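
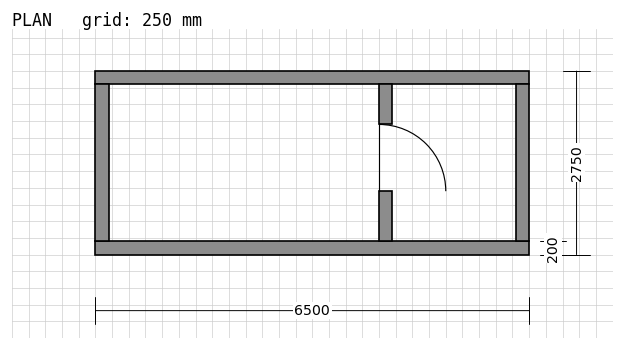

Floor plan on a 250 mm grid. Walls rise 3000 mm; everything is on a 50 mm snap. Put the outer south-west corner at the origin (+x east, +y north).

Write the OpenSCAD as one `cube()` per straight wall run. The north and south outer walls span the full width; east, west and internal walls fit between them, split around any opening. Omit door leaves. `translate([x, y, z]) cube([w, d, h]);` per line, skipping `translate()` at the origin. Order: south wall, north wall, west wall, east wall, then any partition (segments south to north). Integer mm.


cube([6500, 200, 3000]);
translate([0, 2550, 0]) cube([6500, 200, 3000]);
translate([0, 200, 0]) cube([200, 2350, 3000]);
translate([6300, 200, 0]) cube([200, 2350, 3000]);
translate([4250, 200, 0]) cube([200, 750, 3000]);
translate([4250, 1950, 0]) cube([200, 600, 3000]);


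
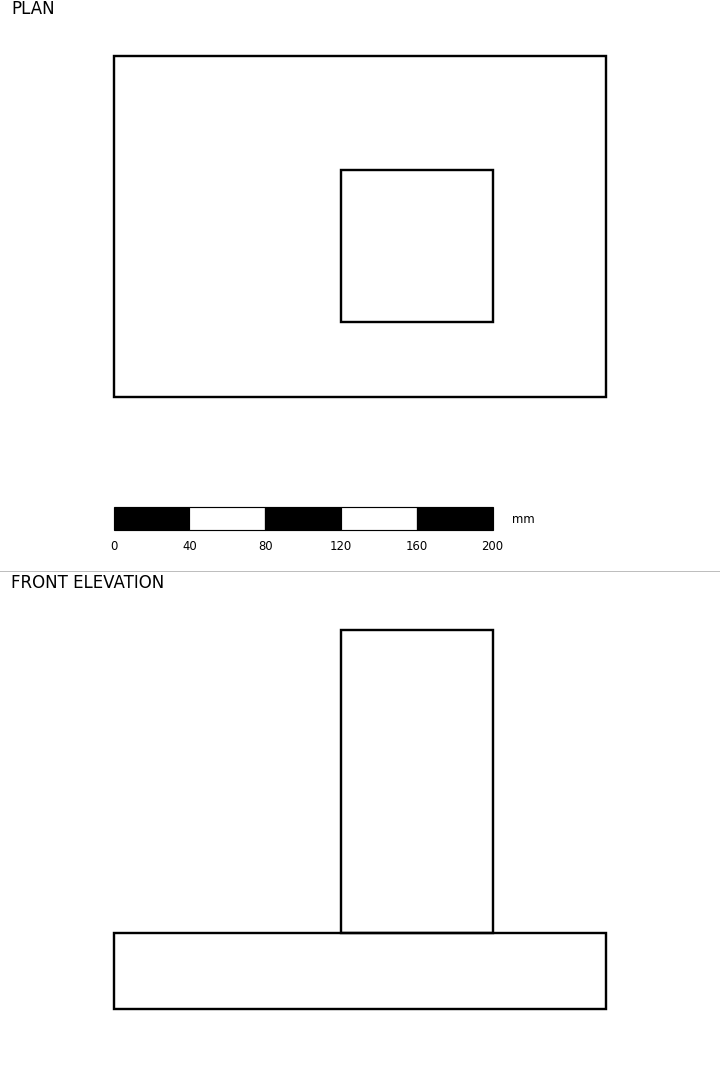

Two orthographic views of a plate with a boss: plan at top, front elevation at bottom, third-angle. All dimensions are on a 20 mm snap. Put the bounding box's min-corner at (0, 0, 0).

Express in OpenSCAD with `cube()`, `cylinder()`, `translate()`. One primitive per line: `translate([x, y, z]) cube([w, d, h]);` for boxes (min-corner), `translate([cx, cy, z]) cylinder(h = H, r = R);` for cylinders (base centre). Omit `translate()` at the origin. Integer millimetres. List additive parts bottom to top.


cube([260, 180, 40]);
translate([120, 40, 40]) cube([80, 80, 160]);


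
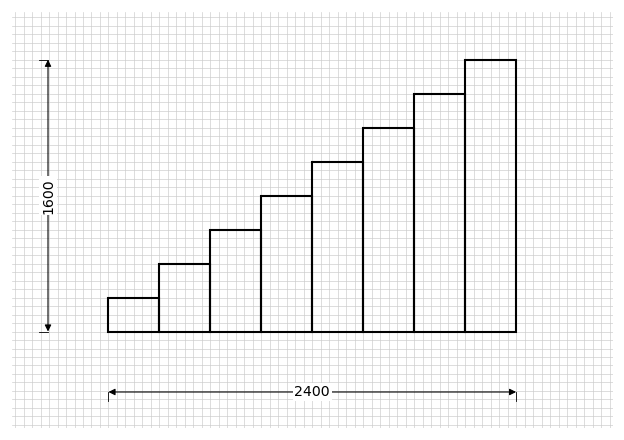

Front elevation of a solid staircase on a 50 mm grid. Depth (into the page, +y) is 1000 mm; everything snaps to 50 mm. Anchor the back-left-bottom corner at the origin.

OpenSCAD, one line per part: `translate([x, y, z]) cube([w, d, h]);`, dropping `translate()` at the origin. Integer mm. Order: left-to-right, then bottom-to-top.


cube([300, 1000, 200]);
translate([300, 0, 0]) cube([300, 1000, 400]);
translate([600, 0, 0]) cube([300, 1000, 600]);
translate([900, 0, 0]) cube([300, 1000, 800]);
translate([1200, 0, 0]) cube([300, 1000, 1000]);
translate([1500, 0, 0]) cube([300, 1000, 1200]);
translate([1800, 0, 0]) cube([300, 1000, 1400]);
translate([2100, 0, 0]) cube([300, 1000, 1600]);


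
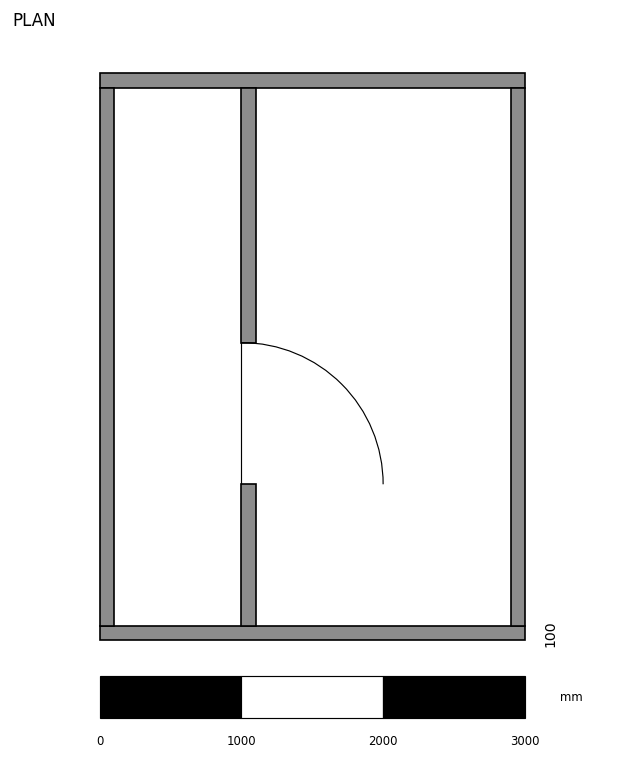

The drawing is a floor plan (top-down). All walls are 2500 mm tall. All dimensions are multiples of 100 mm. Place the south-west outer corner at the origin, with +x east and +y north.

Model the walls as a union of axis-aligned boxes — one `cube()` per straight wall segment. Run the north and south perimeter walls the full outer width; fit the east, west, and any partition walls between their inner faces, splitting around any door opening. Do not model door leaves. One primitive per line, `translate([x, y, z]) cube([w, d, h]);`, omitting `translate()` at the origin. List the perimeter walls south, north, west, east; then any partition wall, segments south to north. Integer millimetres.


cube([3000, 100, 2500]);
translate([0, 3900, 0]) cube([3000, 100, 2500]);
translate([0, 100, 0]) cube([100, 3800, 2500]);
translate([2900, 100, 0]) cube([100, 3800, 2500]);
translate([1000, 100, 0]) cube([100, 1000, 2500]);
translate([1000, 2100, 0]) cube([100, 1800, 2500]);


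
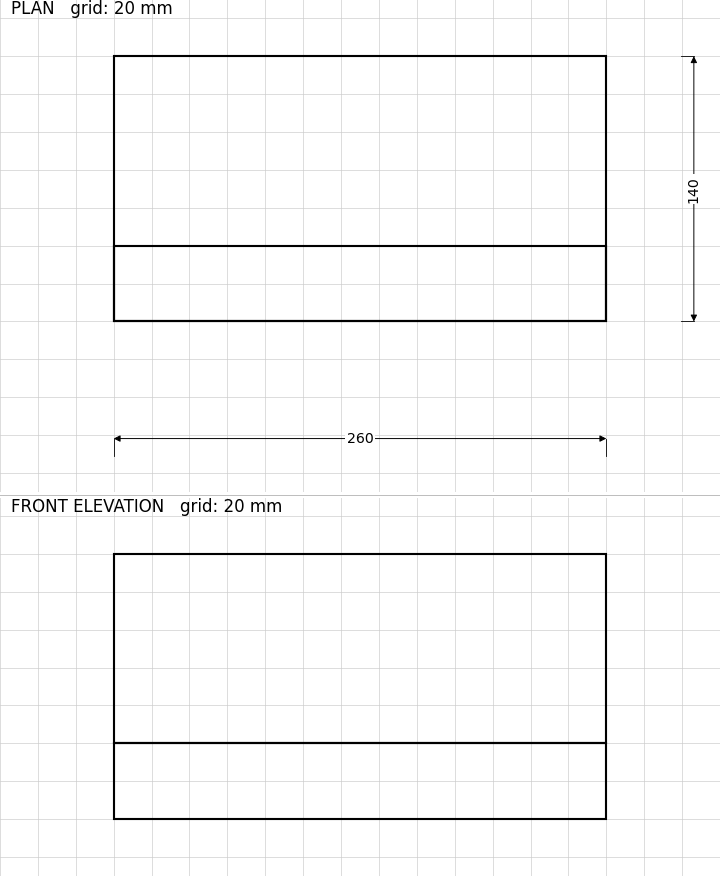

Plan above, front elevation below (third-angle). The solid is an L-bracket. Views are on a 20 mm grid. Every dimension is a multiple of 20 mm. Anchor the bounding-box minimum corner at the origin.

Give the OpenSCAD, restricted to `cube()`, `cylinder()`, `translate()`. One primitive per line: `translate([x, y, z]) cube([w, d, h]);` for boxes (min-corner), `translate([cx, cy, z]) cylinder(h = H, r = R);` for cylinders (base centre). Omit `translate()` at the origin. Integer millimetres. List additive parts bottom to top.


cube([260, 140, 40]);
translate([0, 0, 40]) cube([260, 40, 100]);


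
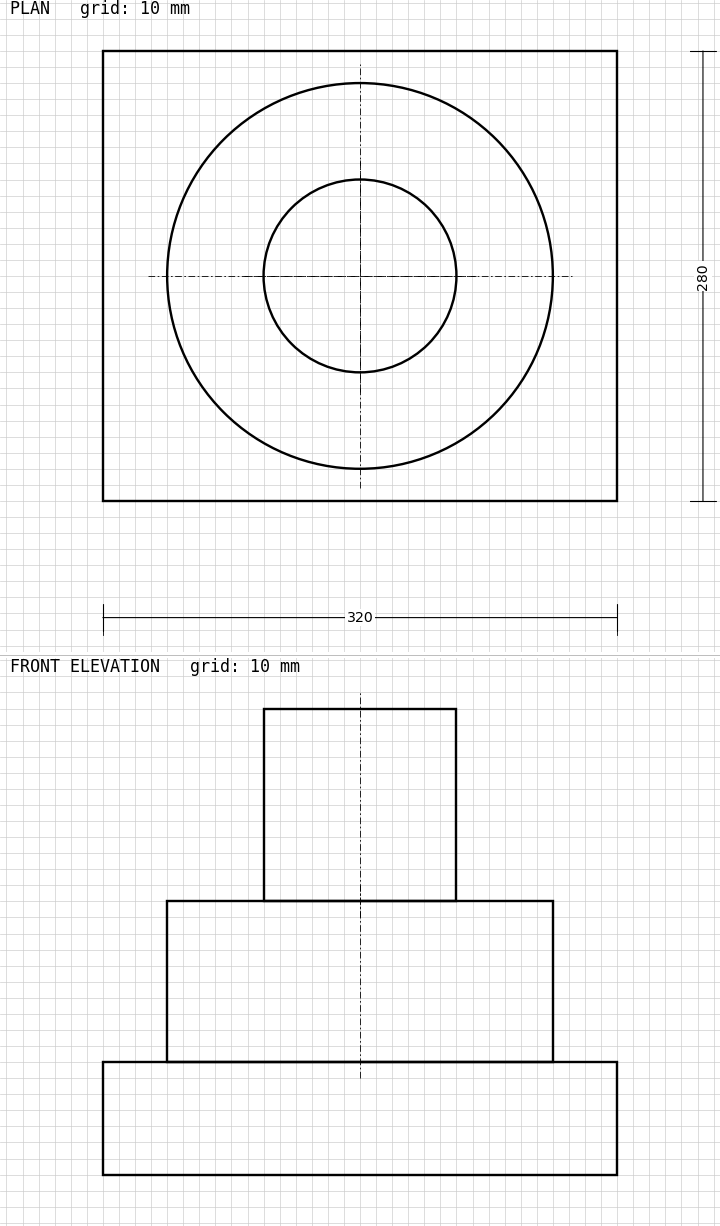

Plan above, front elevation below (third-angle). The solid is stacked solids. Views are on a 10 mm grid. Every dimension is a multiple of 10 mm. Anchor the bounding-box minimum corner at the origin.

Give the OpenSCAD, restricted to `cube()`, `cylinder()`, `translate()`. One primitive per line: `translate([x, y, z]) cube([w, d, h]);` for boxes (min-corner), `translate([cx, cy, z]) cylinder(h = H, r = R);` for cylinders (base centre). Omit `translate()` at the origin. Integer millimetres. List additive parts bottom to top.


cube([320, 280, 70]);
translate([160, 140, 70]) cylinder(h = 100, r = 120);
translate([160, 140, 170]) cylinder(h = 120, r = 60);


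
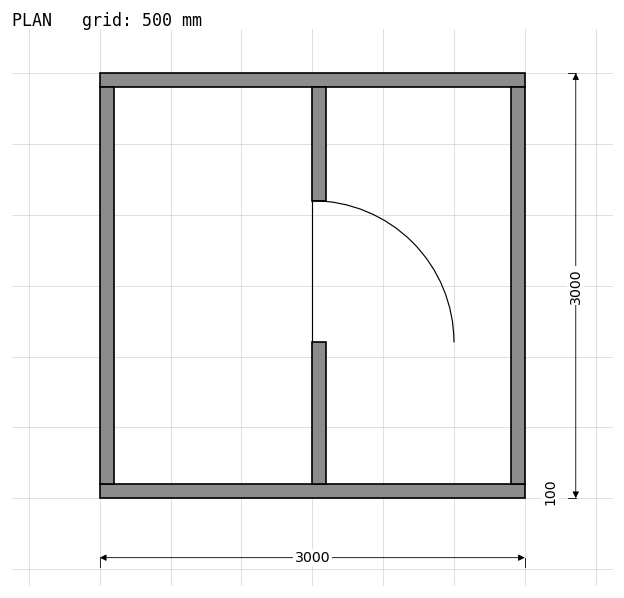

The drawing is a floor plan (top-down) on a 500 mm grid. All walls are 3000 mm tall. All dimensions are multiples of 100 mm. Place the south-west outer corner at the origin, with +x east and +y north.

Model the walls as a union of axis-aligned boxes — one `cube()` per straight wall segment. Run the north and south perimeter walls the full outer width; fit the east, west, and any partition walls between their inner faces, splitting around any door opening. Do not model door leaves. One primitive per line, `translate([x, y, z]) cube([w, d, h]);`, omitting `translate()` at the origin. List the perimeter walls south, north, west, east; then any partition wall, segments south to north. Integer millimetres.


cube([3000, 100, 3000]);
translate([0, 2900, 0]) cube([3000, 100, 3000]);
translate([0, 100, 0]) cube([100, 2800, 3000]);
translate([2900, 100, 0]) cube([100, 2800, 3000]);
translate([1500, 100, 0]) cube([100, 1000, 3000]);
translate([1500, 2100, 0]) cube([100, 800, 3000]);


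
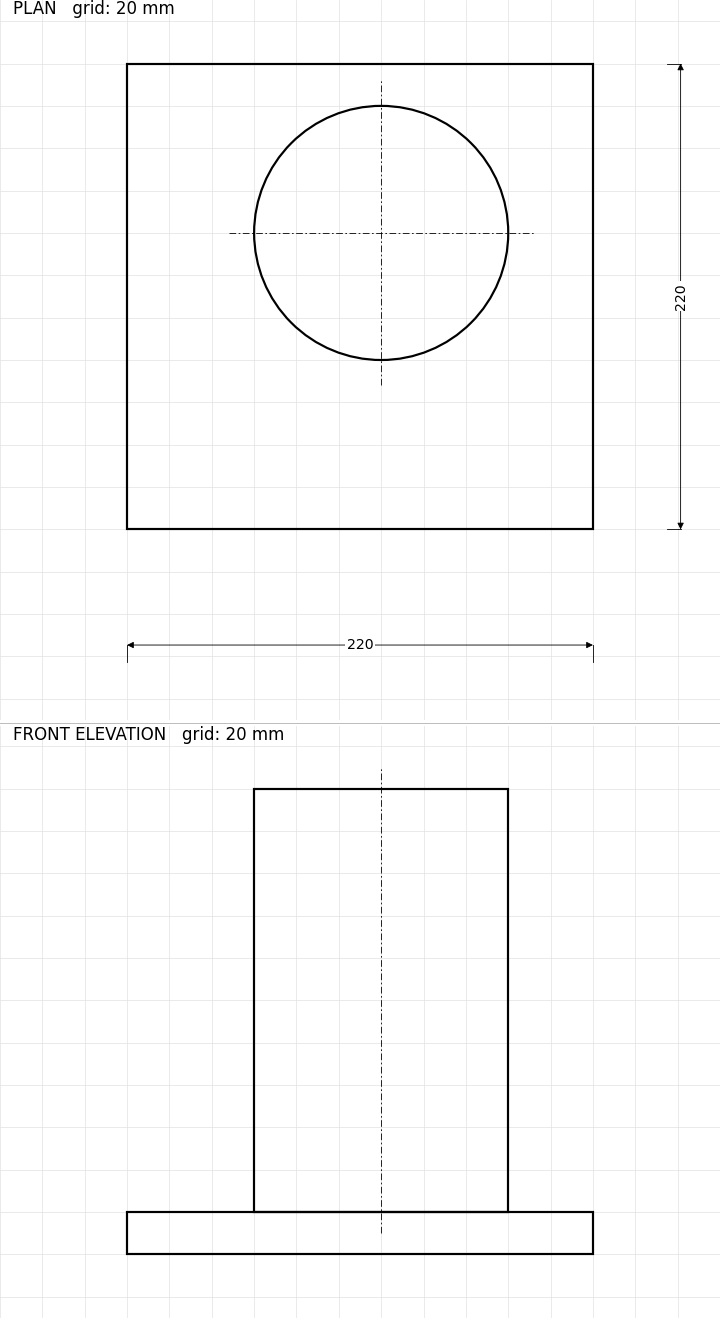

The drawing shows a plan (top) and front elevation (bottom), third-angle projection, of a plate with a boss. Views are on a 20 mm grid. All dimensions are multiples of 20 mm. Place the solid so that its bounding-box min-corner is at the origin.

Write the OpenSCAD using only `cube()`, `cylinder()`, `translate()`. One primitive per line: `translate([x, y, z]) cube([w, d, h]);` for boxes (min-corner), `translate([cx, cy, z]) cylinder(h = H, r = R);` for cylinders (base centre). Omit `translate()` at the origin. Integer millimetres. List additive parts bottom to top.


cube([220, 220, 20]);
translate([120, 140, 20]) cylinder(h = 200, r = 60);


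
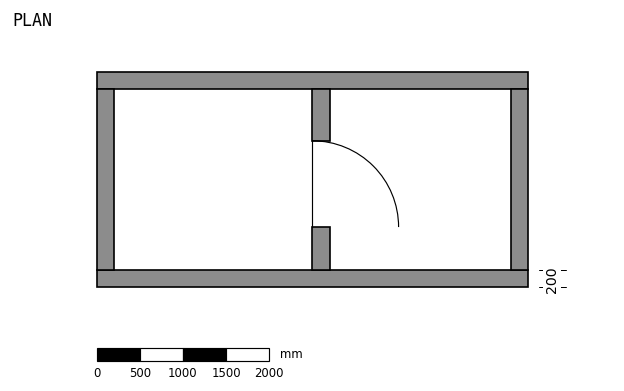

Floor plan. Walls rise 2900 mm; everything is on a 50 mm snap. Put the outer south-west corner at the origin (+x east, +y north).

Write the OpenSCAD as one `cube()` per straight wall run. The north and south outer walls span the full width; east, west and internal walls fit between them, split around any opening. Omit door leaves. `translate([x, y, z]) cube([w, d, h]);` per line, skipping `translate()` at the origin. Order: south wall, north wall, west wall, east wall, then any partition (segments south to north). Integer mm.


cube([5000, 200, 2900]);
translate([0, 2300, 0]) cube([5000, 200, 2900]);
translate([0, 200, 0]) cube([200, 2100, 2900]);
translate([4800, 200, 0]) cube([200, 2100, 2900]);
translate([2500, 200, 0]) cube([200, 500, 2900]);
translate([2500, 1700, 0]) cube([200, 600, 2900]);


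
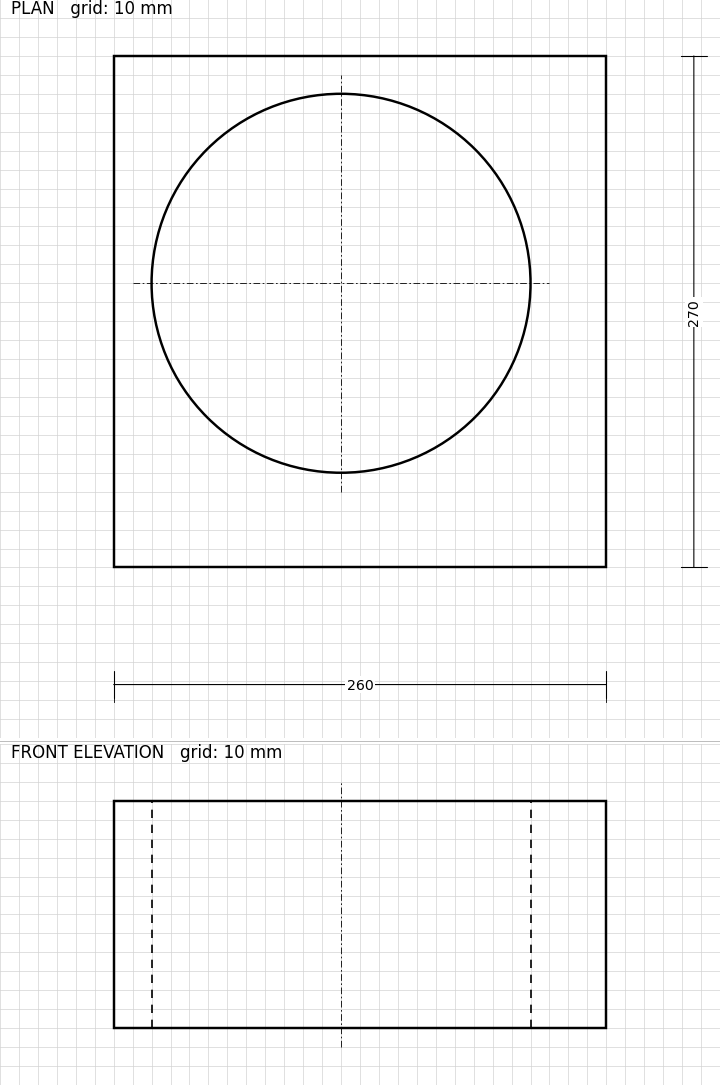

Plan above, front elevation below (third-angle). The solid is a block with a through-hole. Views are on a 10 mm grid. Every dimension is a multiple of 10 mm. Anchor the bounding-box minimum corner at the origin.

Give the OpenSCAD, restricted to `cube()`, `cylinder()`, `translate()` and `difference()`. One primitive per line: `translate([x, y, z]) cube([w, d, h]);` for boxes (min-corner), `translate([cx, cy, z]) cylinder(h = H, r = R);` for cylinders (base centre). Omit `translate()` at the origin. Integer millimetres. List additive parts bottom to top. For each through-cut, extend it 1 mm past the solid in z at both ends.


difference() {
  cube([260, 270, 120]);
  translate([120, 150, -1]) cylinder(h = 122, r = 100);
}


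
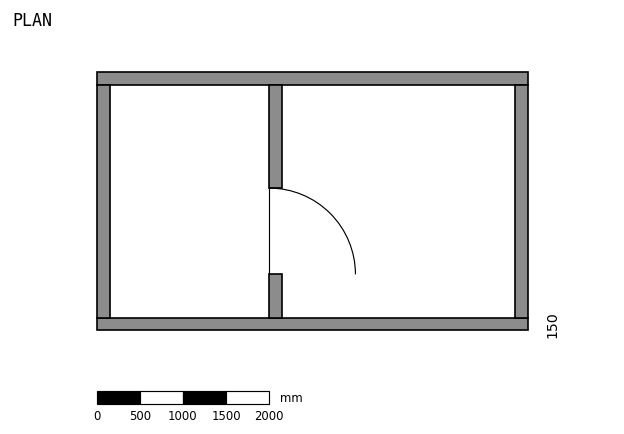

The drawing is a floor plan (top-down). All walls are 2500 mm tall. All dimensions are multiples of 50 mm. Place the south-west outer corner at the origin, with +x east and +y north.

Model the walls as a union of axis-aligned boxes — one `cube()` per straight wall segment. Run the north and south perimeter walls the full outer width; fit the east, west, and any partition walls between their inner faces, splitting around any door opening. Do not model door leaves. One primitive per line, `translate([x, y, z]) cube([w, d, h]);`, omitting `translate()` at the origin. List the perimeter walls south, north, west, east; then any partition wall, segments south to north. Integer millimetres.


cube([5000, 150, 2500]);
translate([0, 2850, 0]) cube([5000, 150, 2500]);
translate([0, 150, 0]) cube([150, 2700, 2500]);
translate([4850, 150, 0]) cube([150, 2700, 2500]);
translate([2000, 150, 0]) cube([150, 500, 2500]);
translate([2000, 1650, 0]) cube([150, 1200, 2500]);


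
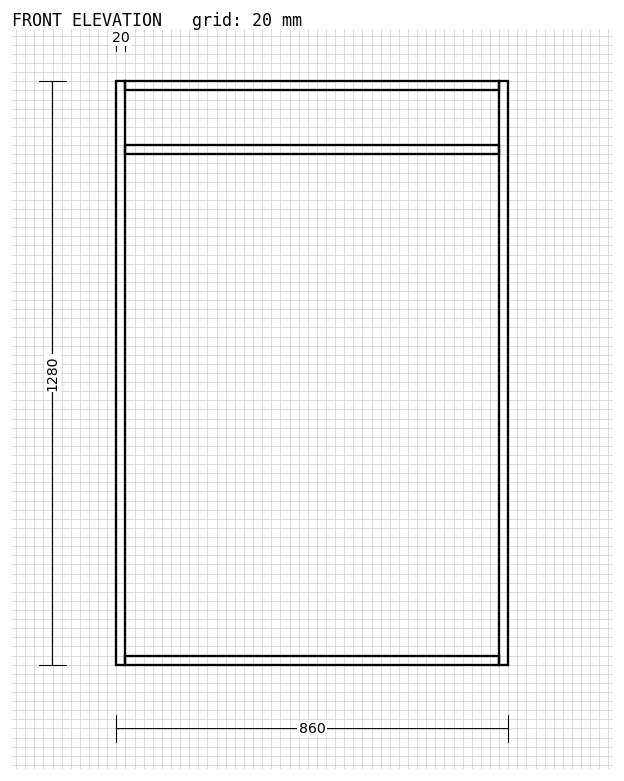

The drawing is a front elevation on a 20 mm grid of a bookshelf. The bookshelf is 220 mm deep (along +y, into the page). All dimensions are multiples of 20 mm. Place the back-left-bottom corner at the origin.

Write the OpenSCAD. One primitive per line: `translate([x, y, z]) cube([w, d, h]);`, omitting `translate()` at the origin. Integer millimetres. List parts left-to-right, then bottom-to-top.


cube([20, 220, 1280]);
translate([20, 0, 0]) cube([820, 220, 20]);
translate([20, 0, 1120]) cube([820, 220, 20]);
translate([20, 0, 1260]) cube([820, 220, 20]);
translate([840, 0, 0]) cube([20, 220, 1280]);


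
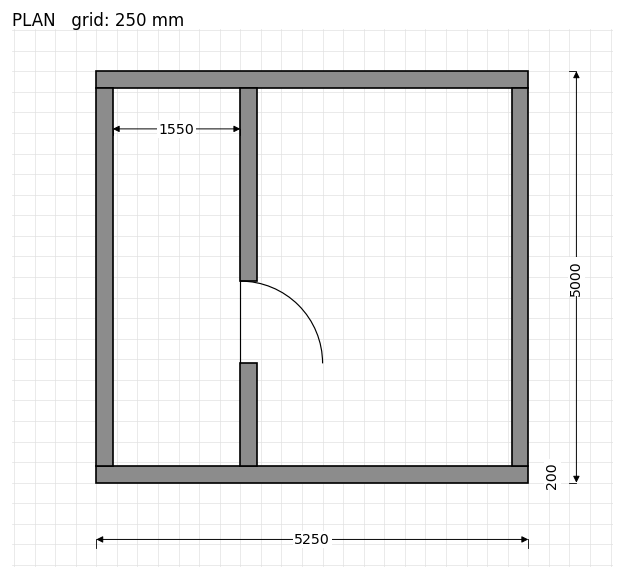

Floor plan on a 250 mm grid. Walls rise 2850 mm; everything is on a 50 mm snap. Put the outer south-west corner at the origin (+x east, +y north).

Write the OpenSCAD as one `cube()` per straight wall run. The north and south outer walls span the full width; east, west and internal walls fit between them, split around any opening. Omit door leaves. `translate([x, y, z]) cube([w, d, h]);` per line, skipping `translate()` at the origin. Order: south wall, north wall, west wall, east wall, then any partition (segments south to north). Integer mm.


cube([5250, 200, 2850]);
translate([0, 4800, 0]) cube([5250, 200, 2850]);
translate([0, 200, 0]) cube([200, 4600, 2850]);
translate([5050, 200, 0]) cube([200, 4600, 2850]);
translate([1750, 200, 0]) cube([200, 1250, 2850]);
translate([1750, 2450, 0]) cube([200, 2350, 2850]);


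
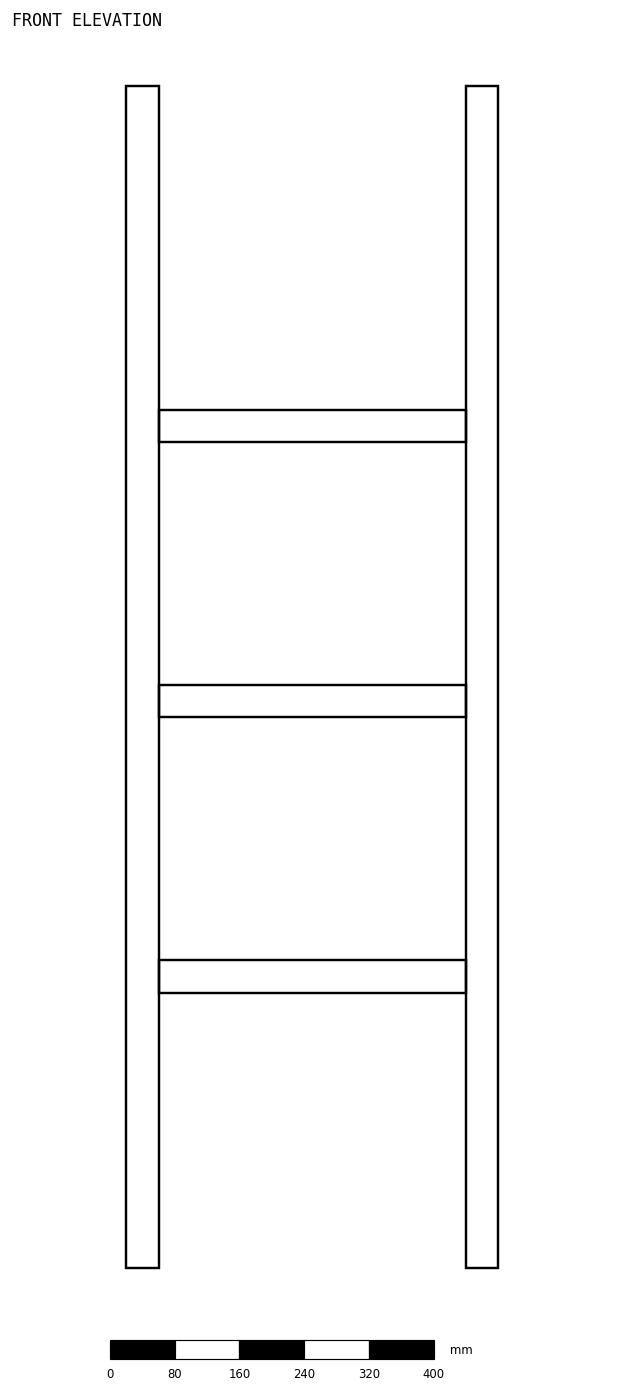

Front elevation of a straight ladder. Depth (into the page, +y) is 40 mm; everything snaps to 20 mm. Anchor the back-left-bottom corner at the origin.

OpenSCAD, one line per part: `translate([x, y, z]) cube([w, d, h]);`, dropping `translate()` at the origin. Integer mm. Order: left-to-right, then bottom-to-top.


cube([40, 40, 1460]);
translate([40, 0, 340]) cube([380, 40, 40]);
translate([40, 0, 680]) cube([380, 40, 40]);
translate([40, 0, 1020]) cube([380, 40, 40]);
translate([420, 0, 0]) cube([40, 40, 1460]);


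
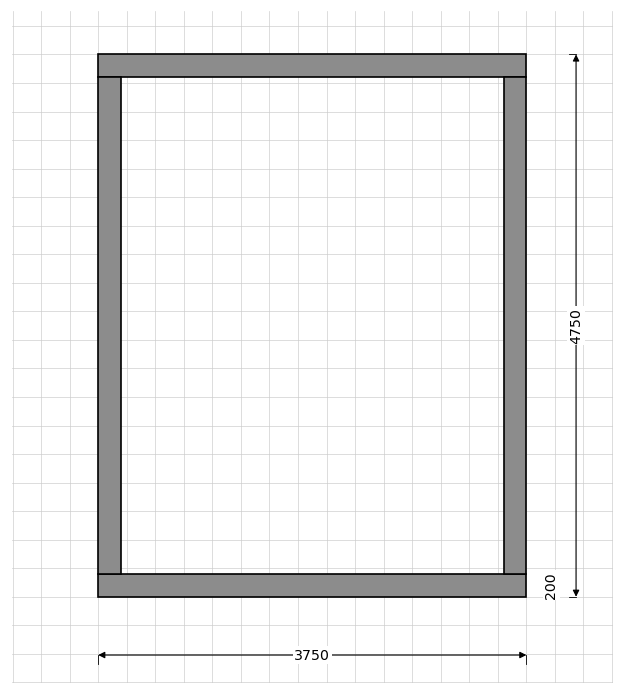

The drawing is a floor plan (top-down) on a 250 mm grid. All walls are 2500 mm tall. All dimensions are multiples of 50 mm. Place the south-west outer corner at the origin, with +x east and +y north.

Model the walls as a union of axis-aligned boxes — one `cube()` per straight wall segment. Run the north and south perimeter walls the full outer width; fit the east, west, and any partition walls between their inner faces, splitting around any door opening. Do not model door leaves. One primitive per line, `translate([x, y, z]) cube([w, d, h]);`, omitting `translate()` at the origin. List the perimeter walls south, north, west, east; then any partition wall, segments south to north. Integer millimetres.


cube([3750, 200, 2500]);
translate([0, 4550, 0]) cube([3750, 200, 2500]);
translate([0, 200, 0]) cube([200, 4350, 2500]);
translate([3550, 200, 0]) cube([200, 4350, 2500]);


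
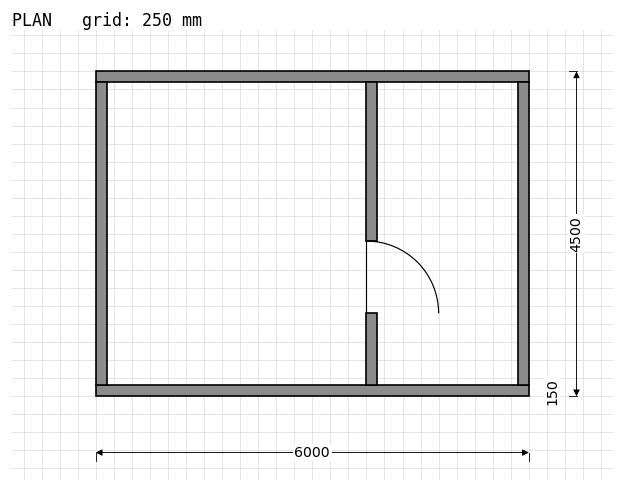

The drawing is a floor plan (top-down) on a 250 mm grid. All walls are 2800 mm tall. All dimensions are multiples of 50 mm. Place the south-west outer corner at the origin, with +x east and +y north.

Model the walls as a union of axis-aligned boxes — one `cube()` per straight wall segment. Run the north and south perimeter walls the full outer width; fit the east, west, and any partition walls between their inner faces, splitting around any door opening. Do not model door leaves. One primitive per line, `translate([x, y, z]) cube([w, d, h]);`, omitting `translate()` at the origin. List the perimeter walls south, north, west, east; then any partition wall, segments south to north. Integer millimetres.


cube([6000, 150, 2800]);
translate([0, 4350, 0]) cube([6000, 150, 2800]);
translate([0, 150, 0]) cube([150, 4200, 2800]);
translate([5850, 150, 0]) cube([150, 4200, 2800]);
translate([3750, 150, 0]) cube([150, 1000, 2800]);
translate([3750, 2150, 0]) cube([150, 2200, 2800]);


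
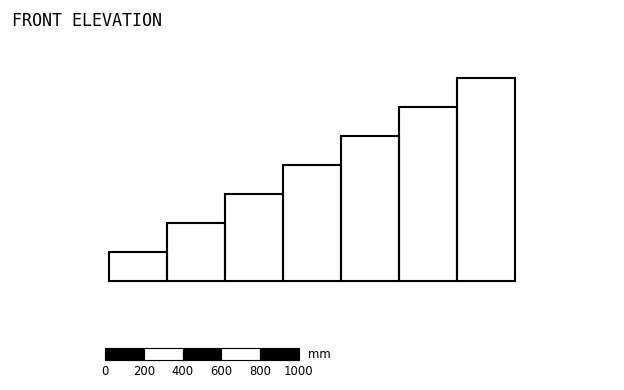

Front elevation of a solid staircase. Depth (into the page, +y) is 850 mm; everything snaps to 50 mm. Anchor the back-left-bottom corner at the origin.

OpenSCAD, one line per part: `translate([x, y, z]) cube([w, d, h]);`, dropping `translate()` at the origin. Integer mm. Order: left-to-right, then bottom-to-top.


cube([300, 850, 150]);
translate([300, 0, 0]) cube([300, 850, 300]);
translate([600, 0, 0]) cube([300, 850, 450]);
translate([900, 0, 0]) cube([300, 850, 600]);
translate([1200, 0, 0]) cube([300, 850, 750]);
translate([1500, 0, 0]) cube([300, 850, 900]);
translate([1800, 0, 0]) cube([300, 850, 1050]);


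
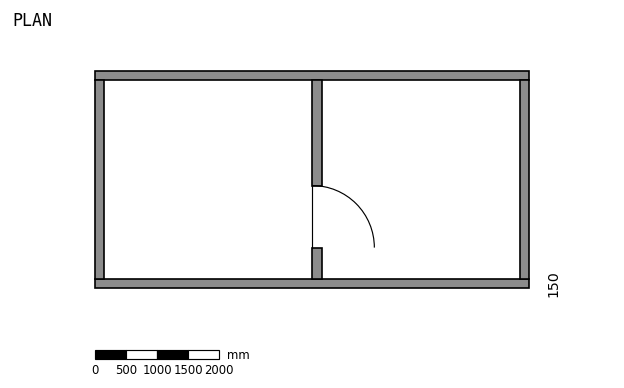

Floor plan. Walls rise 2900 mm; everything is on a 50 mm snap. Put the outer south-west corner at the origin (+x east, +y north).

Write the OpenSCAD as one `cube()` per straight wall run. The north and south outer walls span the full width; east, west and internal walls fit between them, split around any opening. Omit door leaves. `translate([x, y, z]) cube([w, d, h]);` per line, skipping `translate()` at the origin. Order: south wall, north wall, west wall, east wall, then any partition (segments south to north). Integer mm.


cube([7000, 150, 2900]);
translate([0, 3350, 0]) cube([7000, 150, 2900]);
translate([0, 150, 0]) cube([150, 3200, 2900]);
translate([6850, 150, 0]) cube([150, 3200, 2900]);
translate([3500, 150, 0]) cube([150, 500, 2900]);
translate([3500, 1650, 0]) cube([150, 1700, 2900]);


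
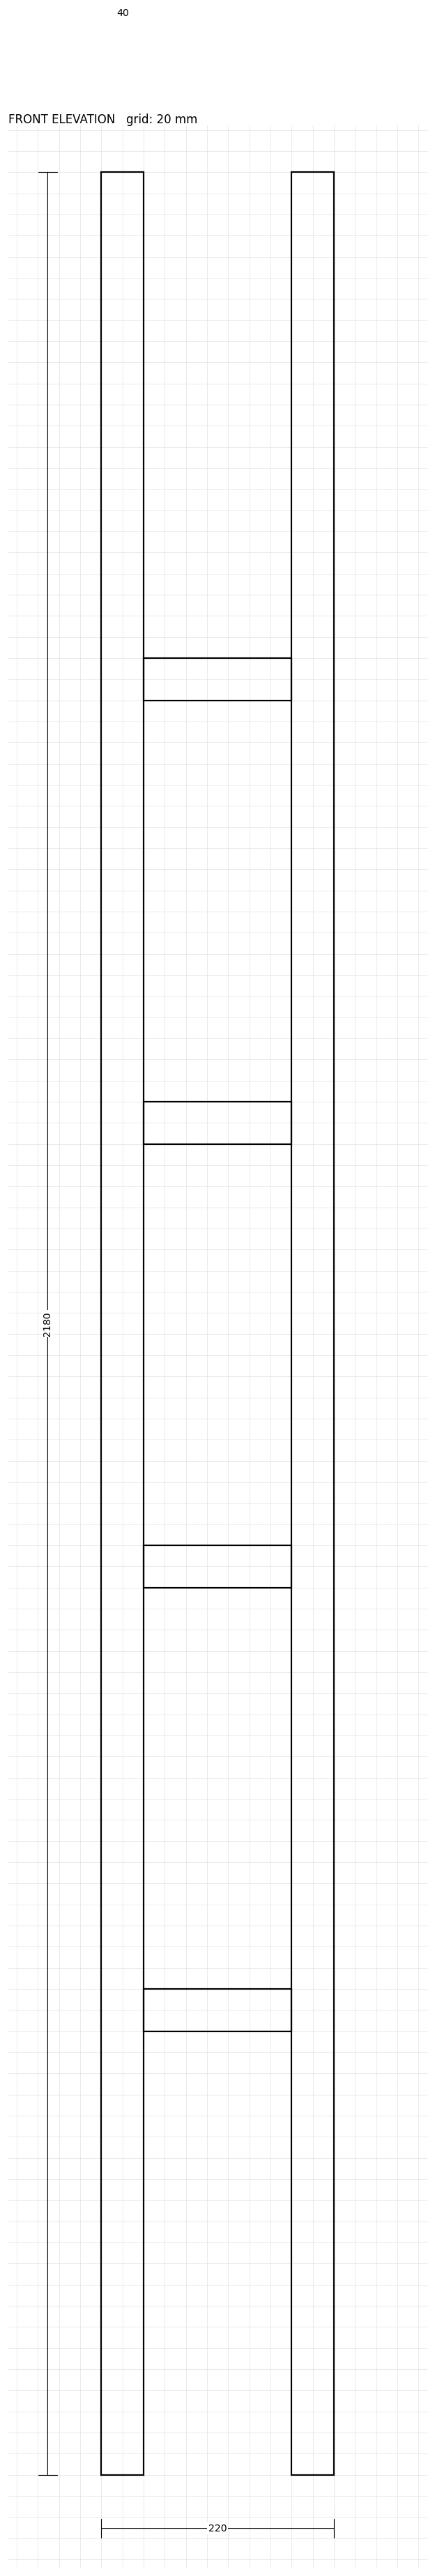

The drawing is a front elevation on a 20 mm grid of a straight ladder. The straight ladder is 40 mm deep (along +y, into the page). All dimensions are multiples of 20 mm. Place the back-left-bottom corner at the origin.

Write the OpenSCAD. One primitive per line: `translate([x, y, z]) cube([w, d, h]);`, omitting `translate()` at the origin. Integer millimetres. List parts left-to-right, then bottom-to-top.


cube([40, 40, 2180]);
translate([40, 0, 420]) cube([140, 40, 40]);
translate([40, 0, 840]) cube([140, 40, 40]);
translate([40, 0, 1260]) cube([140, 40, 40]);
translate([40, 0, 1680]) cube([140, 40, 40]);
translate([180, 0, 0]) cube([40, 40, 2180]);


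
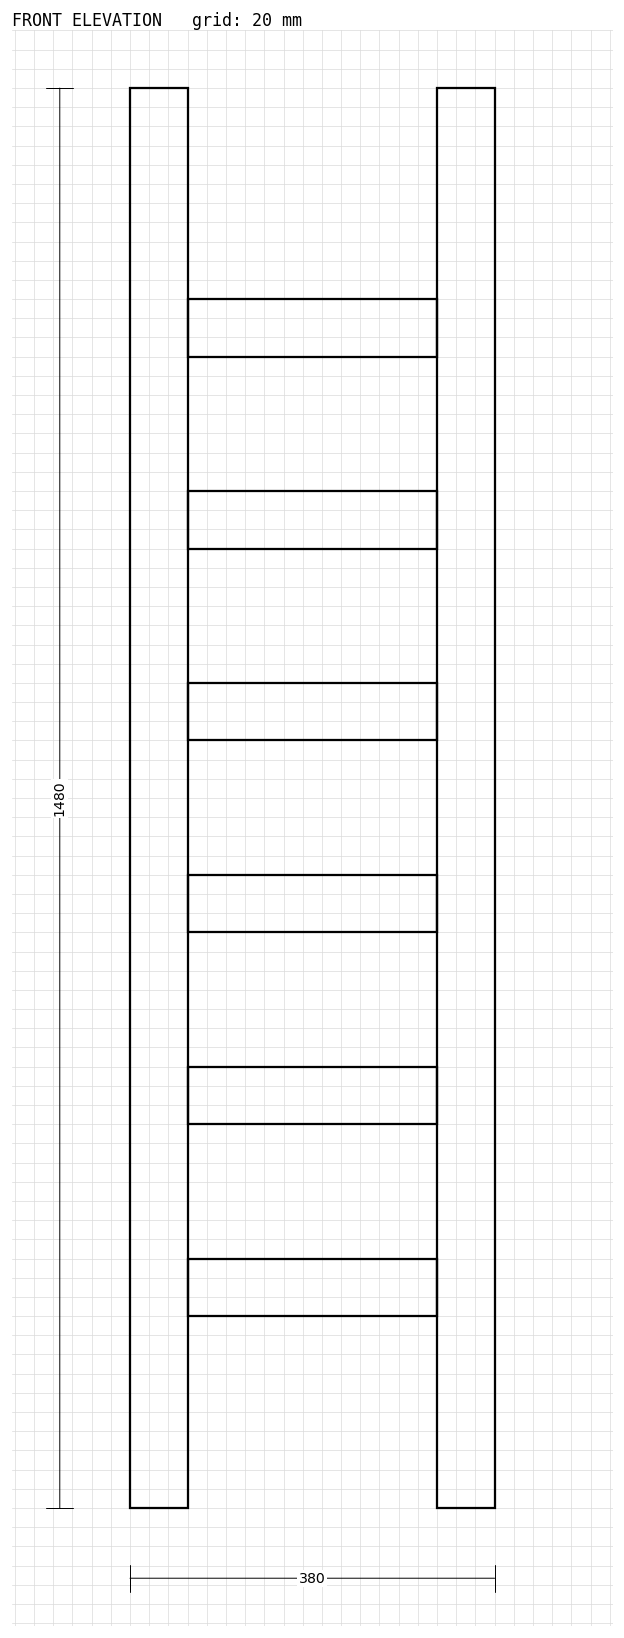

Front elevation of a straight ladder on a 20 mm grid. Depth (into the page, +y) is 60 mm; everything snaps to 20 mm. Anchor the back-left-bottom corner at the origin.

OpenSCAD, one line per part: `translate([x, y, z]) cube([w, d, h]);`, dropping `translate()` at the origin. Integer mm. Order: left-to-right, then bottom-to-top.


cube([60, 60, 1480]);
translate([60, 0, 200]) cube([260, 60, 60]);
translate([60, 0, 400]) cube([260, 60, 60]);
translate([60, 0, 600]) cube([260, 60, 60]);
translate([60, 0, 800]) cube([260, 60, 60]);
translate([60, 0, 1000]) cube([260, 60, 60]);
translate([60, 0, 1200]) cube([260, 60, 60]);
translate([320, 0, 0]) cube([60, 60, 1480]);


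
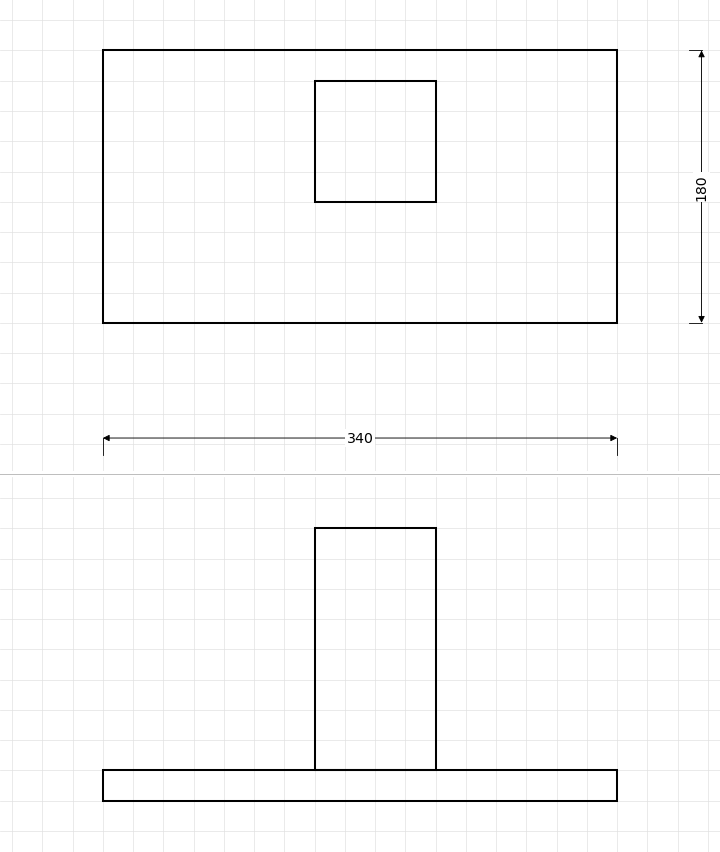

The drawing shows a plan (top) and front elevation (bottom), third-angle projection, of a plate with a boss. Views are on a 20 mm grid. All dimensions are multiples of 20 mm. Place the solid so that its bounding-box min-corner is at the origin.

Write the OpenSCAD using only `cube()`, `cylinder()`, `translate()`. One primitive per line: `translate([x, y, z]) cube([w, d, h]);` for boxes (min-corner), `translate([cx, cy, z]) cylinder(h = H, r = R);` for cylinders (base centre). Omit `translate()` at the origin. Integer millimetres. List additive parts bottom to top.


cube([340, 180, 20]);
translate([140, 80, 20]) cube([80, 80, 160]);


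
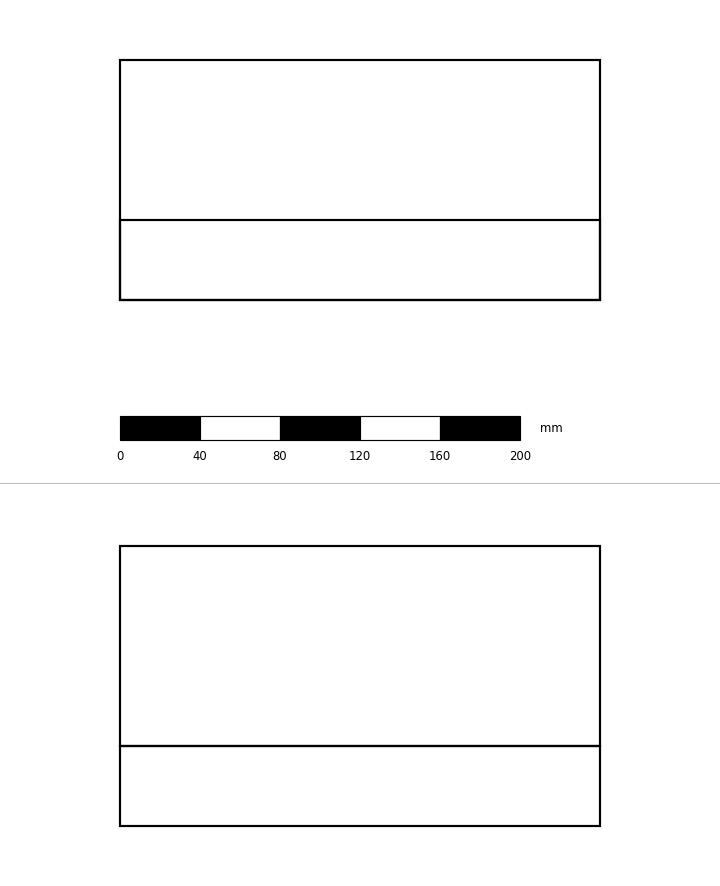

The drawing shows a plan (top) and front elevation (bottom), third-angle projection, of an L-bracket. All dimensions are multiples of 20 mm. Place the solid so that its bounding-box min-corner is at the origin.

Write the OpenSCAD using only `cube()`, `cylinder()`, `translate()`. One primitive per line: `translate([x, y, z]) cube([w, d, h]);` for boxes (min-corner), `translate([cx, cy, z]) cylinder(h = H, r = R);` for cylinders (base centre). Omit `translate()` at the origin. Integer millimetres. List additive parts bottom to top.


cube([240, 120, 40]);
translate([0, 0, 40]) cube([240, 40, 100]);


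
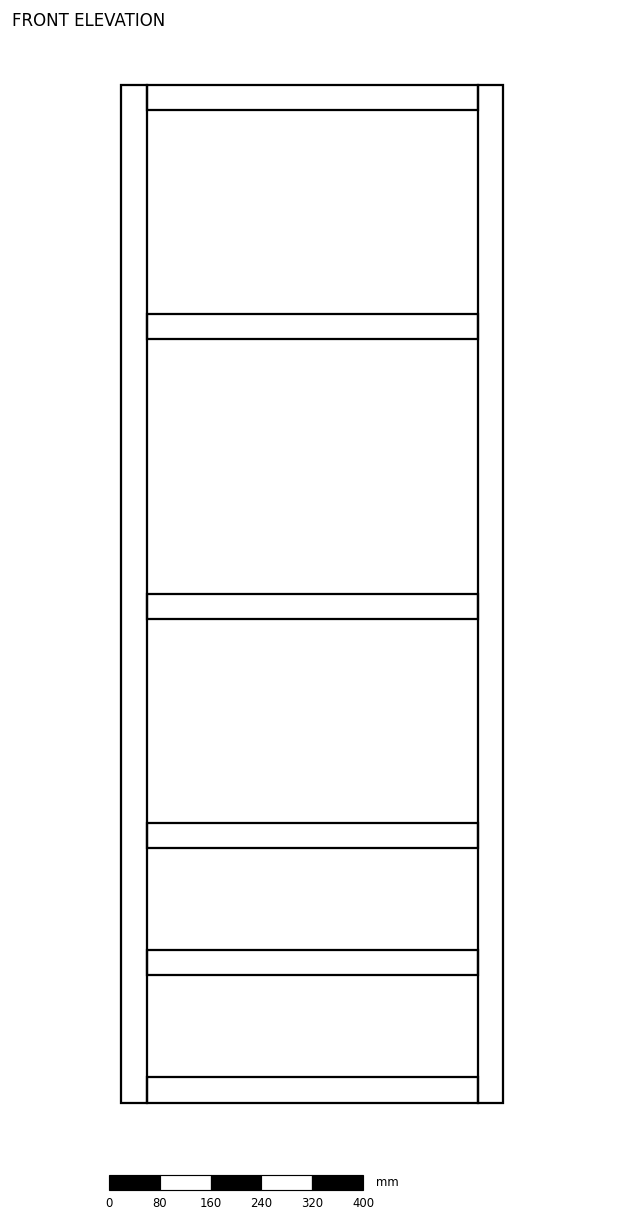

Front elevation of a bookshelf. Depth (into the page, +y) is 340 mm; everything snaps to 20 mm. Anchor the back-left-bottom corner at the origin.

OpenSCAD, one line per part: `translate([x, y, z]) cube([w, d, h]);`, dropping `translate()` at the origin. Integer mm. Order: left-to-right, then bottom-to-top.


cube([40, 340, 1600]);
translate([40, 0, 0]) cube([520, 340, 40]);
translate([40, 0, 200]) cube([520, 340, 40]);
translate([40, 0, 400]) cube([520, 340, 40]);
translate([40, 0, 760]) cube([520, 340, 40]);
translate([40, 0, 1200]) cube([520, 340, 40]);
translate([40, 0, 1560]) cube([520, 340, 40]);
translate([560, 0, 0]) cube([40, 340, 1600]);


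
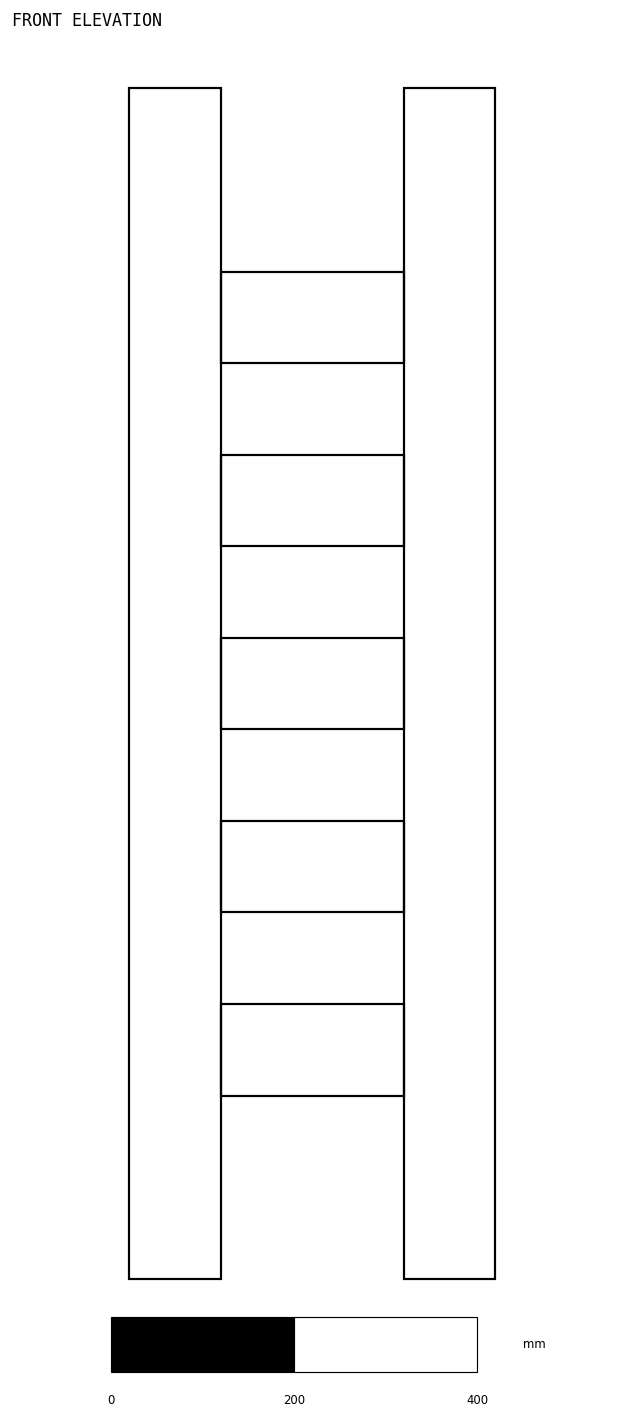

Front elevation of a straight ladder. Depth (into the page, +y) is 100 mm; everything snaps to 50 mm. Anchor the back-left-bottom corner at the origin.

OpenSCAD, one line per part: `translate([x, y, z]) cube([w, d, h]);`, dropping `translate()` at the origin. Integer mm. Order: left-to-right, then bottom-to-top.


cube([100, 100, 1300]);
translate([100, 0, 200]) cube([200, 100, 100]);
translate([100, 0, 400]) cube([200, 100, 100]);
translate([100, 0, 600]) cube([200, 100, 100]);
translate([100, 0, 800]) cube([200, 100, 100]);
translate([100, 0, 1000]) cube([200, 100, 100]);
translate([300, 0, 0]) cube([100, 100, 1300]);


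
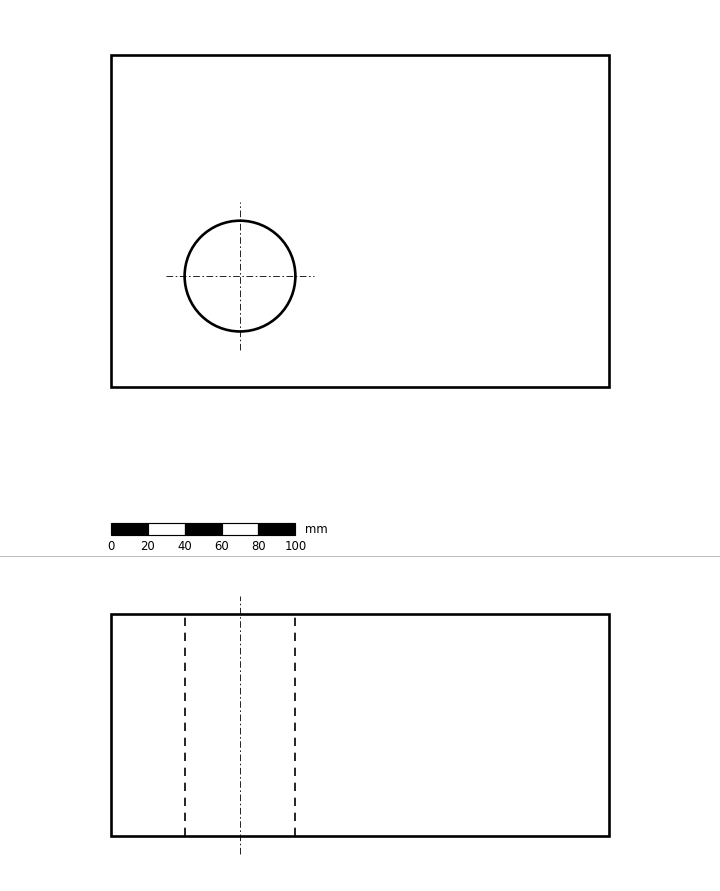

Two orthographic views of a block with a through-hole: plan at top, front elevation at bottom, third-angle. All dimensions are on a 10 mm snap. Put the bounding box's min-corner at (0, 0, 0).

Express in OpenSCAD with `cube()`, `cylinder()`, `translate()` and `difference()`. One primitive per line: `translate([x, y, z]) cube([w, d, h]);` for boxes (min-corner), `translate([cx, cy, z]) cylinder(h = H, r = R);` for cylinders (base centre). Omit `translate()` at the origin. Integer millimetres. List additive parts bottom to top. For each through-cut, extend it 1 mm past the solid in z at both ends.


difference() {
  cube([270, 180, 120]);
  translate([70, 60, -1]) cylinder(h = 122, r = 30);
}


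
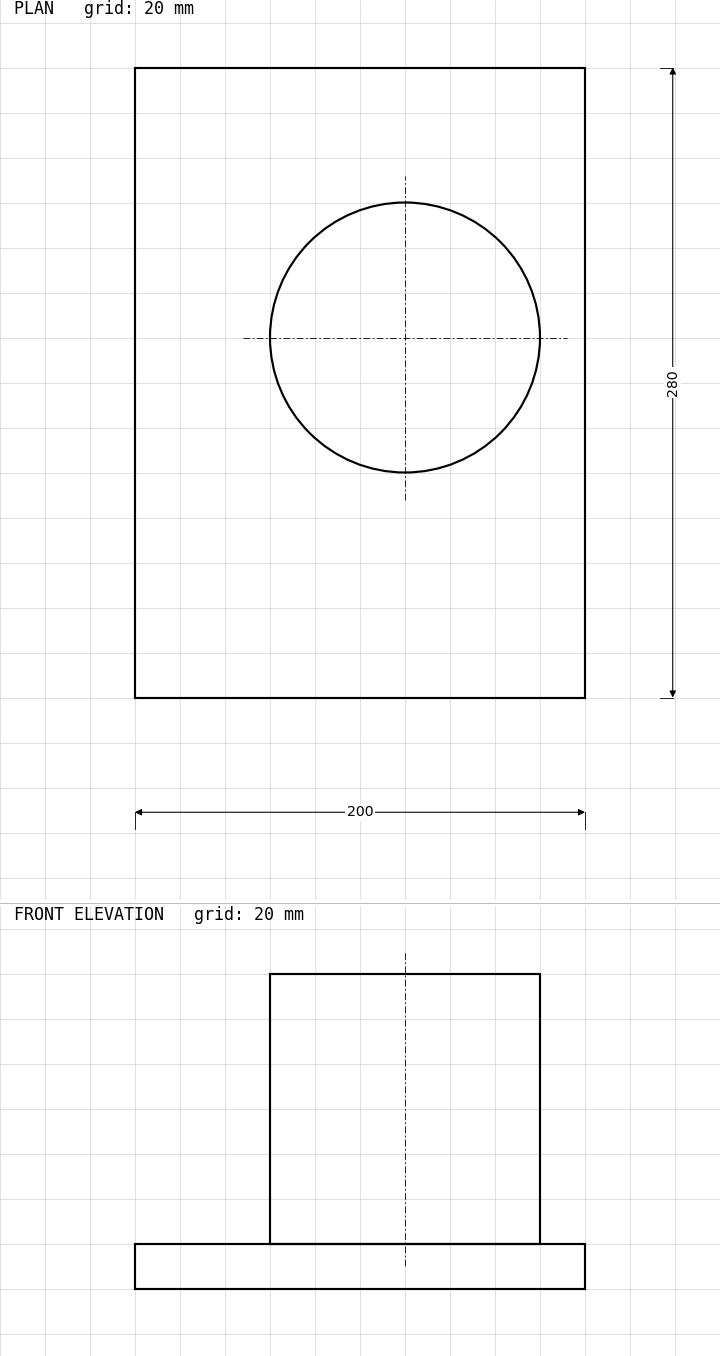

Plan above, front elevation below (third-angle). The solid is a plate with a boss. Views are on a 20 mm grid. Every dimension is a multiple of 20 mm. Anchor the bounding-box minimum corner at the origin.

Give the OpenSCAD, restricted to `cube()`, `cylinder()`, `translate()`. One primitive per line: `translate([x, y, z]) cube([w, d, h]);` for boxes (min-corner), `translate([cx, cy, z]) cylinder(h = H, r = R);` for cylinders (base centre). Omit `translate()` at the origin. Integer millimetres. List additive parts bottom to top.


cube([200, 280, 20]);
translate([120, 160, 20]) cylinder(h = 120, r = 60);


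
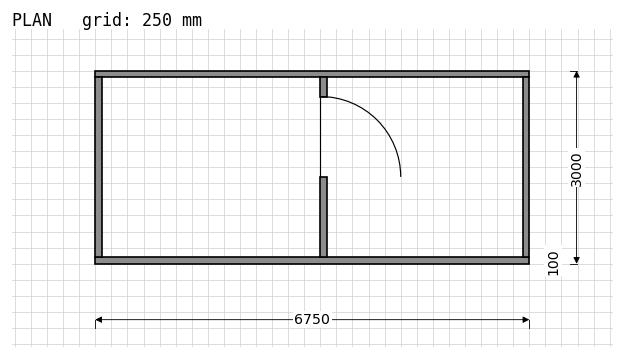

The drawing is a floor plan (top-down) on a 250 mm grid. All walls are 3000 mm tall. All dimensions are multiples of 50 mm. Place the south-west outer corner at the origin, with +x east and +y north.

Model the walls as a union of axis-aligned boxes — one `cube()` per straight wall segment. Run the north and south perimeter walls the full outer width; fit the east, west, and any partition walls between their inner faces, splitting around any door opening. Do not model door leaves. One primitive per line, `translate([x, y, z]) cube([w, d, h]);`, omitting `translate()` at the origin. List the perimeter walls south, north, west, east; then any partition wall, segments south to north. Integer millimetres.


cube([6750, 100, 3000]);
translate([0, 2900, 0]) cube([6750, 100, 3000]);
translate([0, 100, 0]) cube([100, 2800, 3000]);
translate([6650, 100, 0]) cube([100, 2800, 3000]);
translate([3500, 100, 0]) cube([100, 1250, 3000]);
translate([3500, 2600, 0]) cube([100, 300, 3000]);


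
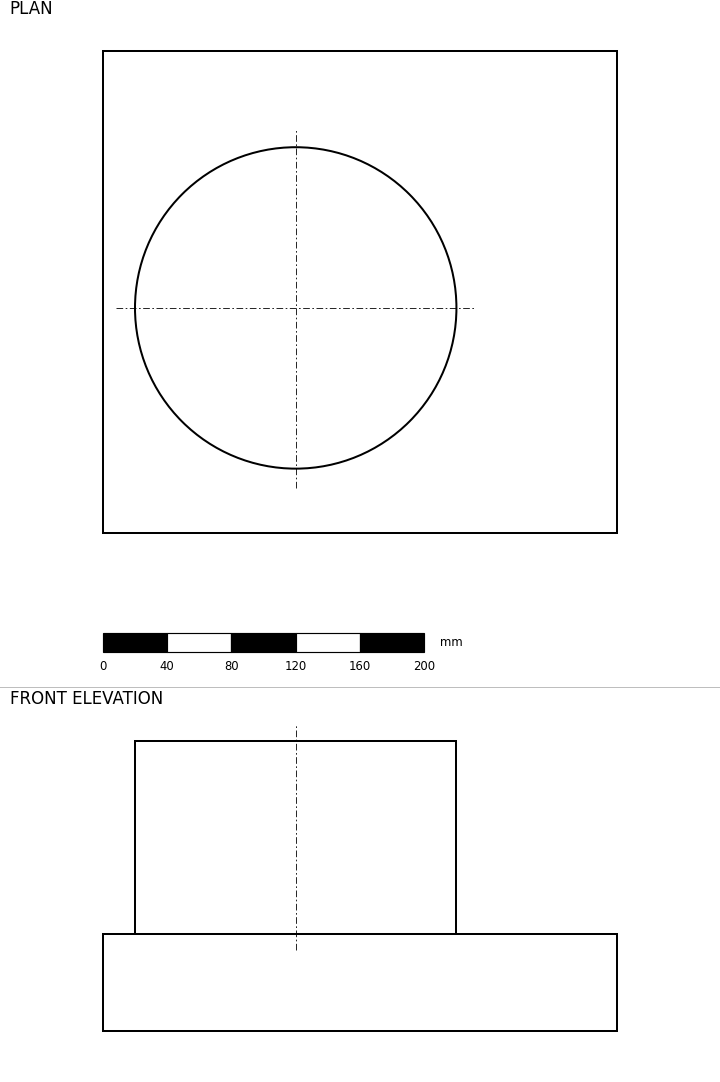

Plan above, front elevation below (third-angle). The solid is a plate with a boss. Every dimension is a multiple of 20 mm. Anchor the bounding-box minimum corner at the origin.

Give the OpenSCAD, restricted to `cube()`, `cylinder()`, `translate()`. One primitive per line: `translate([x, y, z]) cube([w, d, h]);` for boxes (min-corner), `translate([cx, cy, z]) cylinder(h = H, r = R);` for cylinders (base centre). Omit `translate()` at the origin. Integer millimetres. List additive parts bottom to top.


cube([320, 300, 60]);
translate([120, 140, 60]) cylinder(h = 120, r = 100);


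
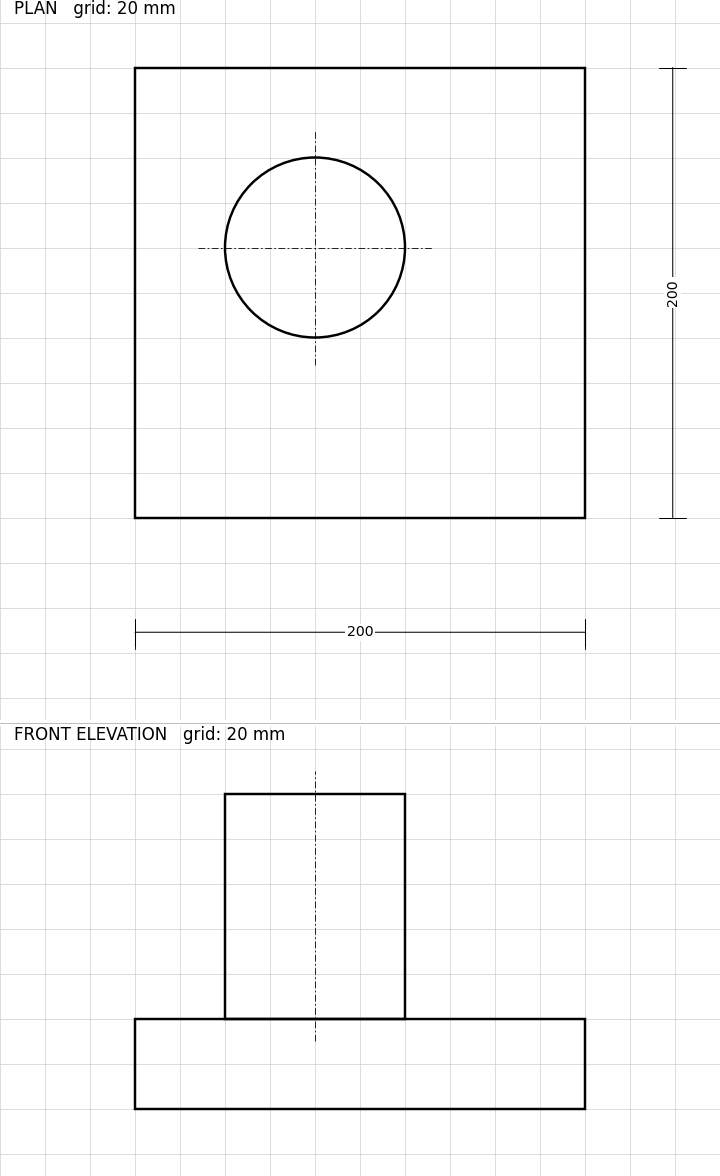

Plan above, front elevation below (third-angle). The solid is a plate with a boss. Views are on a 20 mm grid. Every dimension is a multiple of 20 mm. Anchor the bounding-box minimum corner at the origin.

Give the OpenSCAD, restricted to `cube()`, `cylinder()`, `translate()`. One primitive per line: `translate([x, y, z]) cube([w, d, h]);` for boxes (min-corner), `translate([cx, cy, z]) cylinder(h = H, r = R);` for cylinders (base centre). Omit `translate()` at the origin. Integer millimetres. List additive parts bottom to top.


cube([200, 200, 40]);
translate([80, 120, 40]) cylinder(h = 100, r = 40);


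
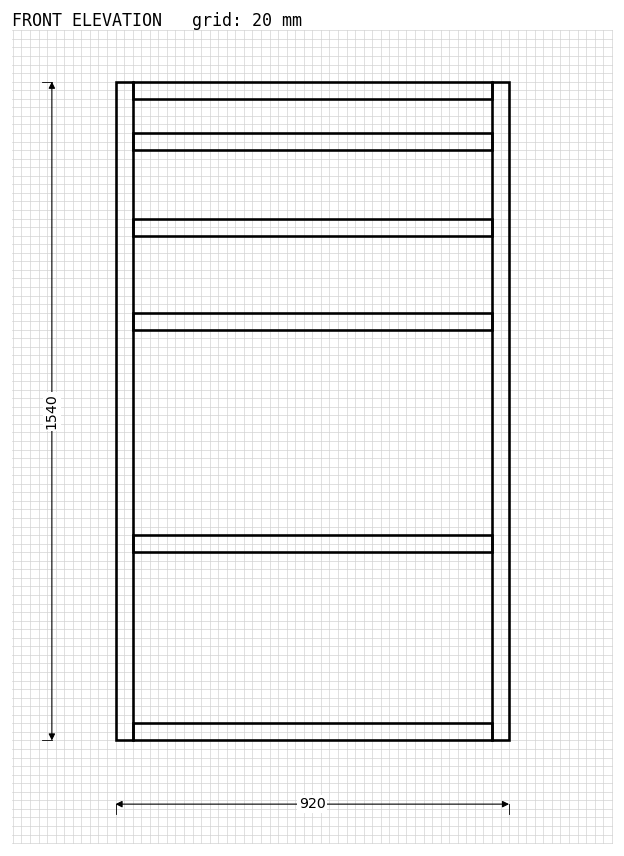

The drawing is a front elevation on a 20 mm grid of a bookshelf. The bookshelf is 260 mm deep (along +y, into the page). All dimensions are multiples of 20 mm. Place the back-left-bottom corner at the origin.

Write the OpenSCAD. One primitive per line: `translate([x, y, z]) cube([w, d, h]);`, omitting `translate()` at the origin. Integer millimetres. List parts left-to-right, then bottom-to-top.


cube([40, 260, 1540]);
translate([40, 0, 0]) cube([840, 260, 40]);
translate([40, 0, 440]) cube([840, 260, 40]);
translate([40, 0, 960]) cube([840, 260, 40]);
translate([40, 0, 1180]) cube([840, 260, 40]);
translate([40, 0, 1380]) cube([840, 260, 40]);
translate([40, 0, 1500]) cube([840, 260, 40]);
translate([880, 0, 0]) cube([40, 260, 1540]);


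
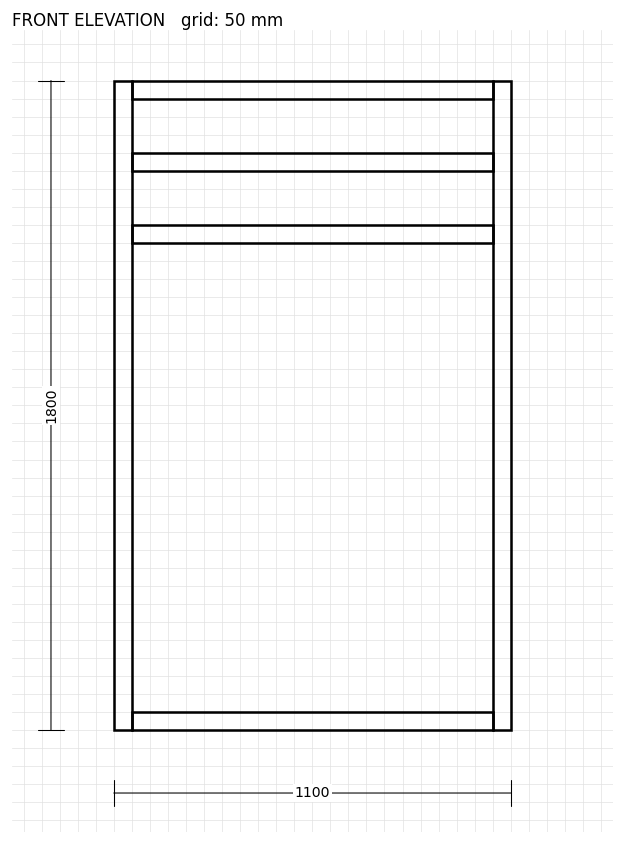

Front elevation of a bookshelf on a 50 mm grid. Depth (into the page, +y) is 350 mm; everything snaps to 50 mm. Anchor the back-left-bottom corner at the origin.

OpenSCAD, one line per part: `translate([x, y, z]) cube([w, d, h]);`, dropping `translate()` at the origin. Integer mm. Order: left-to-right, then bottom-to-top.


cube([50, 350, 1800]);
translate([50, 0, 0]) cube([1000, 350, 50]);
translate([50, 0, 1350]) cube([1000, 350, 50]);
translate([50, 0, 1550]) cube([1000, 350, 50]);
translate([50, 0, 1750]) cube([1000, 350, 50]);
translate([1050, 0, 0]) cube([50, 350, 1800]);


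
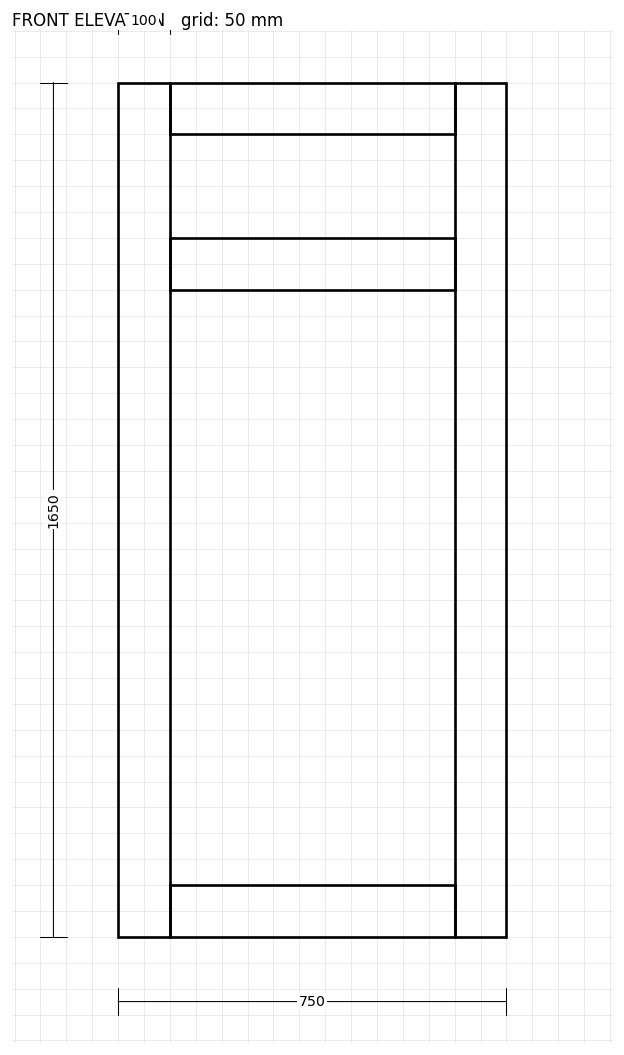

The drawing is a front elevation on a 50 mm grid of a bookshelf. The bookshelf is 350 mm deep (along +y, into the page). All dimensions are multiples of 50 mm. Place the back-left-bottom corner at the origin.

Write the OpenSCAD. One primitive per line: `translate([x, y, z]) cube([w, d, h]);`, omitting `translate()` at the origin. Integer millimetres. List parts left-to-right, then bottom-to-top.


cube([100, 350, 1650]);
translate([100, 0, 0]) cube([550, 350, 100]);
translate([100, 0, 1250]) cube([550, 350, 100]);
translate([100, 0, 1550]) cube([550, 350, 100]);
translate([650, 0, 0]) cube([100, 350, 1650]);


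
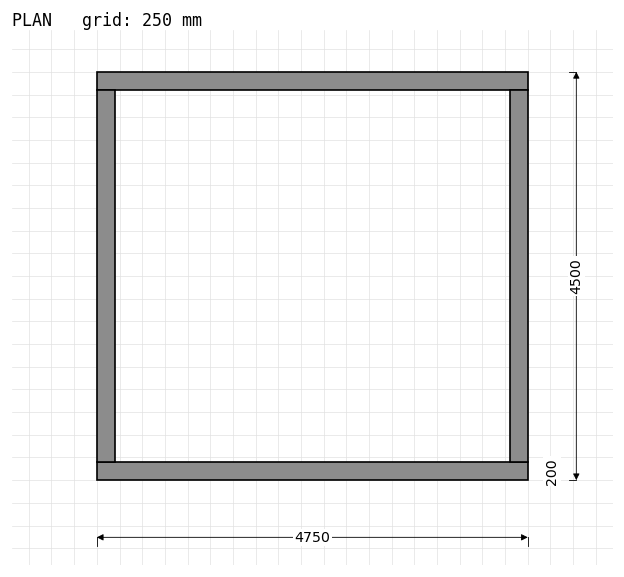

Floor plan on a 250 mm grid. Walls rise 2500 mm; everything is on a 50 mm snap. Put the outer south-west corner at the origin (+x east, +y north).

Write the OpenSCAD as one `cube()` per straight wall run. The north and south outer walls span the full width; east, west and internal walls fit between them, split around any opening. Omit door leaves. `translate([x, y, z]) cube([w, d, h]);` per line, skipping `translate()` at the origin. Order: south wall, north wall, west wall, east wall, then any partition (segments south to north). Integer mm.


cube([4750, 200, 2500]);
translate([0, 4300, 0]) cube([4750, 200, 2500]);
translate([0, 200, 0]) cube([200, 4100, 2500]);
translate([4550, 200, 0]) cube([200, 4100, 2500]);


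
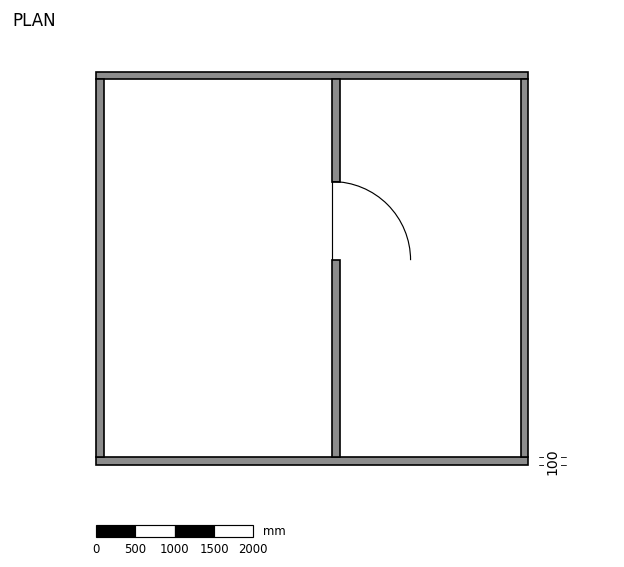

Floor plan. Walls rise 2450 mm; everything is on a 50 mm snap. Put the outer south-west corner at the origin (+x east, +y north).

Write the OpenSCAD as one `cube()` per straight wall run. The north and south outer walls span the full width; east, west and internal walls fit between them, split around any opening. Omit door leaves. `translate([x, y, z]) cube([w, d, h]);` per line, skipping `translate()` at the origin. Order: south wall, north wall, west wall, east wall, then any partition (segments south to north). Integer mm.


cube([5500, 100, 2450]);
translate([0, 4900, 0]) cube([5500, 100, 2450]);
translate([0, 100, 0]) cube([100, 4800, 2450]);
translate([5400, 100, 0]) cube([100, 4800, 2450]);
translate([3000, 100, 0]) cube([100, 2500, 2450]);
translate([3000, 3600, 0]) cube([100, 1300, 2450]);


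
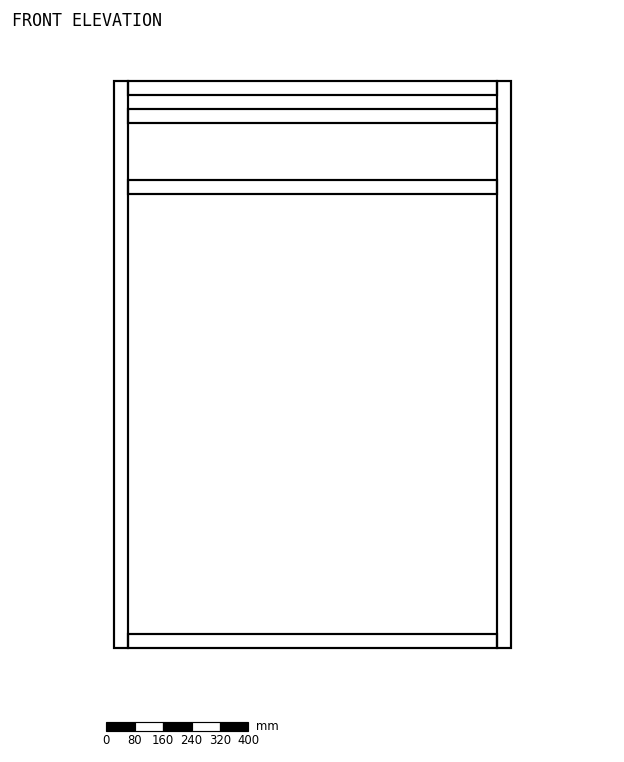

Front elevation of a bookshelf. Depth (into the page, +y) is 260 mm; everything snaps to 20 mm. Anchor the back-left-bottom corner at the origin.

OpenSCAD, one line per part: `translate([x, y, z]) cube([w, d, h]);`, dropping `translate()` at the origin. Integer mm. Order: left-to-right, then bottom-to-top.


cube([40, 260, 1600]);
translate([40, 0, 0]) cube([1040, 260, 40]);
translate([40, 0, 1280]) cube([1040, 260, 40]);
translate([40, 0, 1480]) cube([1040, 260, 40]);
translate([40, 0, 1560]) cube([1040, 260, 40]);
translate([1080, 0, 0]) cube([40, 260, 1600]);


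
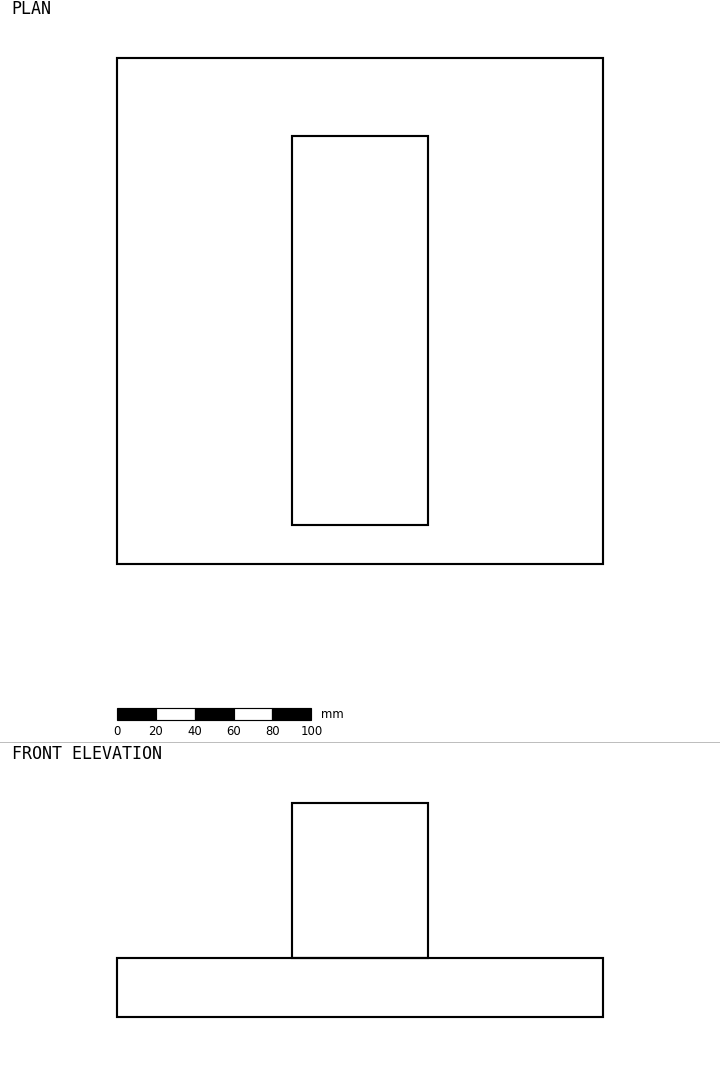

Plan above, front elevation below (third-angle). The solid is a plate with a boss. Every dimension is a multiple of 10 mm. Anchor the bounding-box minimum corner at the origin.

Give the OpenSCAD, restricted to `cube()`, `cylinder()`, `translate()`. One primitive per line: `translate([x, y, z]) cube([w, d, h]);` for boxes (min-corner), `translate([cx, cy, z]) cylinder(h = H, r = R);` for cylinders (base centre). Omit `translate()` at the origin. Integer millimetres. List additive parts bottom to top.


cube([250, 260, 30]);
translate([90, 20, 30]) cube([70, 200, 80]);


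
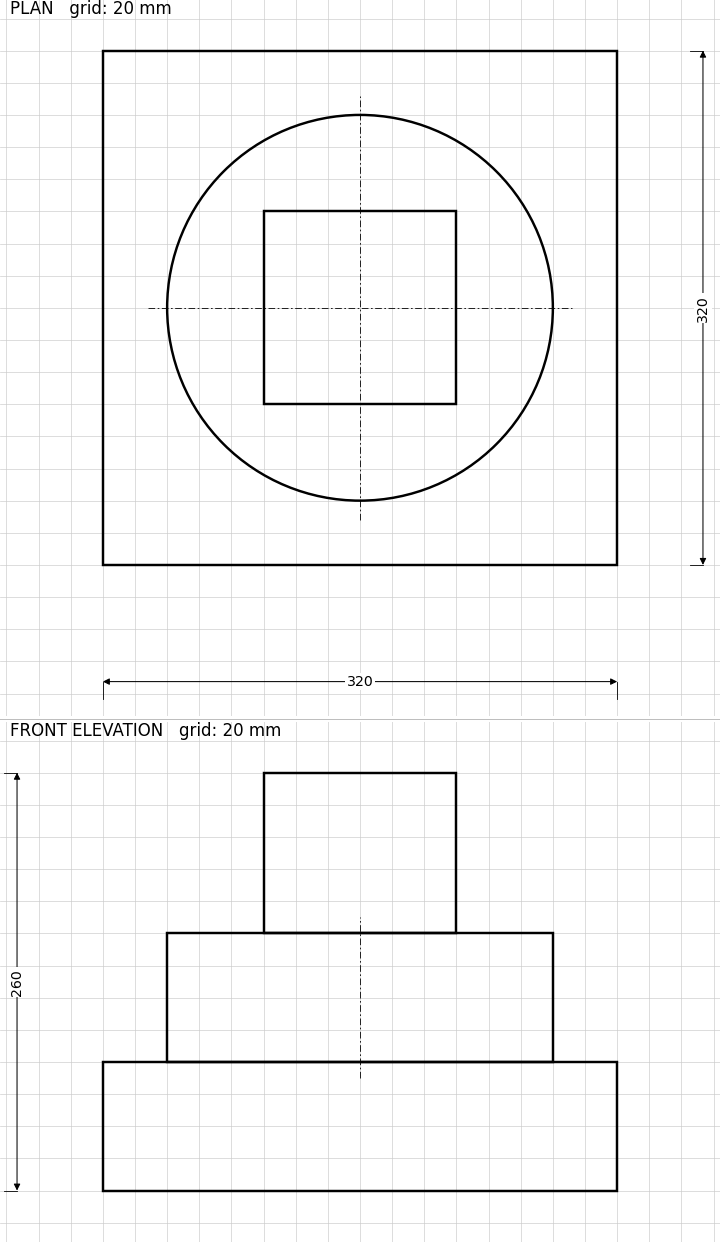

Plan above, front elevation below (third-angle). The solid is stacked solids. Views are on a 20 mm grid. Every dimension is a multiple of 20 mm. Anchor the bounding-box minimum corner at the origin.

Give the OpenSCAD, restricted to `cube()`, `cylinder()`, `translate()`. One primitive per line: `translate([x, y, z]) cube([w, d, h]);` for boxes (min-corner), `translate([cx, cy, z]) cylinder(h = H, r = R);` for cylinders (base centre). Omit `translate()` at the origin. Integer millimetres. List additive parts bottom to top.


cube([320, 320, 80]);
translate([160, 160, 80]) cylinder(h = 80, r = 120);
translate([100, 100, 160]) cube([120, 120, 100]);
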